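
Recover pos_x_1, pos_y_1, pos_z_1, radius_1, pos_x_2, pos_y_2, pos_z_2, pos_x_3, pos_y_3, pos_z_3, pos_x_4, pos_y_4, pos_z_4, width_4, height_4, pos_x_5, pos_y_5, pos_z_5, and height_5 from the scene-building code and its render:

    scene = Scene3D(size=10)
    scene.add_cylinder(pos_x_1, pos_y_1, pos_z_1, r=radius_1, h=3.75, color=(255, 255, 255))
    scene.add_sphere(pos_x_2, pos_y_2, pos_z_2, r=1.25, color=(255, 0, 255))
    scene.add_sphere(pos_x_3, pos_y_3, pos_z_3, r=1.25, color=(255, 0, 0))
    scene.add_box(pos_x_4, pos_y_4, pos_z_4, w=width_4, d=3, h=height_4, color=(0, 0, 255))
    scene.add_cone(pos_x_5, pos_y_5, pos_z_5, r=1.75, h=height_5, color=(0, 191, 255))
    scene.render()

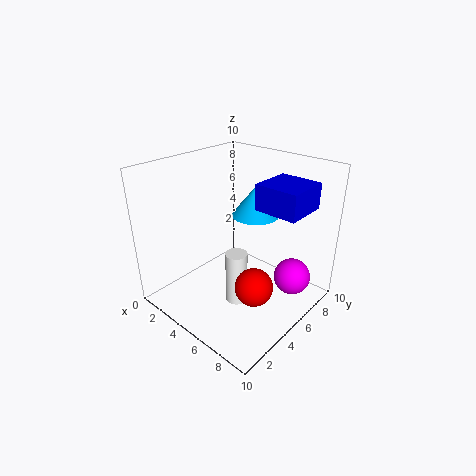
pos_x_1 = 5.75, pos_y_1 = 4, pos_z_1 = 0.75, radius_1 = 0.75, pos_x_2 = 8.5, pos_y_2 = 6.75, pos_z_2 = 2.5, pos_x_3 = 7.5, pos_y_3 = 3.75, pos_z_3 = 2.75, pos_x_4 = 6, pos_y_4 = 5.5, pos_z_4 = 7.25, width_4 = 3, height_4 = 1.75, pos_x_5 = 4.5, pos_y_5 = 7.5, pos_z_5 = 5.75, height_5 = 2.25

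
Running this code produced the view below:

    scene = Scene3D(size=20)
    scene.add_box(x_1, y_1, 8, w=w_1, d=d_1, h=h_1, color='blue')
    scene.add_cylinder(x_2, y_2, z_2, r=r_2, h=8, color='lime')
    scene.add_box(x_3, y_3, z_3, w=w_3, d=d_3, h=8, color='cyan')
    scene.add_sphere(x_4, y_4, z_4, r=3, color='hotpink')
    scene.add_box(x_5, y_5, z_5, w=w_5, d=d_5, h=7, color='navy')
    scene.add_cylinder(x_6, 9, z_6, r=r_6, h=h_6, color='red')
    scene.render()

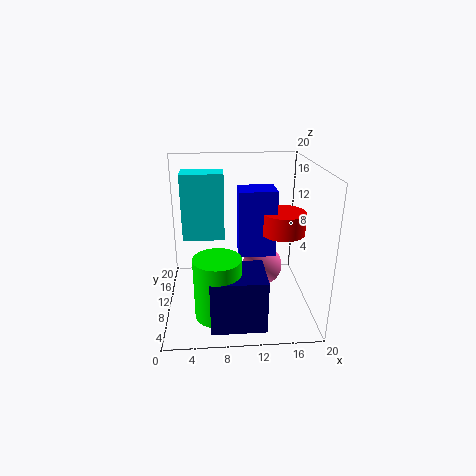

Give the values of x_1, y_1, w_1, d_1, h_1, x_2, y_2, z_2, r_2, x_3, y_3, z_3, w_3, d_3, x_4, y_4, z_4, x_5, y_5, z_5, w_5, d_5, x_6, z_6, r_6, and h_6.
x_1 = 10; y_1 = 8; w_1 = 5; d_1 = 4; h_1 = 9; x_2 = 7; y_2 = 4; z_2 = 2; r_2 = 3; x_3 = 3; y_3 = 5; z_3 = 12; w_3 = 5; d_3 = 3; x_4 = 14; y_4 = 13; z_4 = 4; x_5 = 6; y_5 = 1; z_5 = 1; w_5 = 7; d_5 = 6; x_6 = 16; z_6 = 11; r_6 = 3; h_6 = 3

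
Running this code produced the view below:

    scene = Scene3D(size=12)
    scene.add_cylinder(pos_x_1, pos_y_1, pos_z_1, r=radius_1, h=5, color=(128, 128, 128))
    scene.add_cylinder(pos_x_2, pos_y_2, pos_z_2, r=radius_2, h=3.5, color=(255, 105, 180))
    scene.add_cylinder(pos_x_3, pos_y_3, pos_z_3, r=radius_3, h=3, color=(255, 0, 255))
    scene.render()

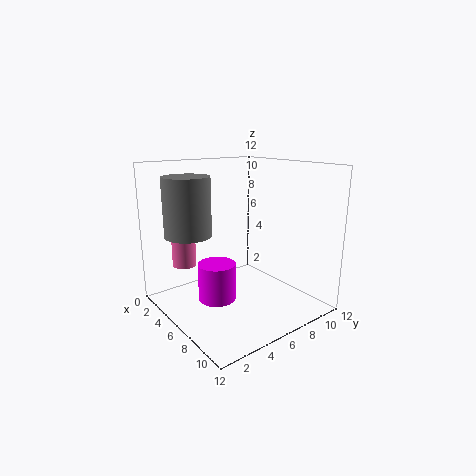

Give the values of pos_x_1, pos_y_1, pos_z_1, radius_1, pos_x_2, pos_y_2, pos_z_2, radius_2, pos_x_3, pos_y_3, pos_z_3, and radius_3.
pos_x_1 = 3; pos_y_1 = 3; pos_z_1 = 6; radius_1 = 2; pos_x_2 = 3; pos_y_2 = 2.5; pos_z_2 = 3.5; radius_2 = 1; pos_x_3 = 6.5; pos_y_3 = 3.5; pos_z_3 = 1.5; radius_3 = 1.5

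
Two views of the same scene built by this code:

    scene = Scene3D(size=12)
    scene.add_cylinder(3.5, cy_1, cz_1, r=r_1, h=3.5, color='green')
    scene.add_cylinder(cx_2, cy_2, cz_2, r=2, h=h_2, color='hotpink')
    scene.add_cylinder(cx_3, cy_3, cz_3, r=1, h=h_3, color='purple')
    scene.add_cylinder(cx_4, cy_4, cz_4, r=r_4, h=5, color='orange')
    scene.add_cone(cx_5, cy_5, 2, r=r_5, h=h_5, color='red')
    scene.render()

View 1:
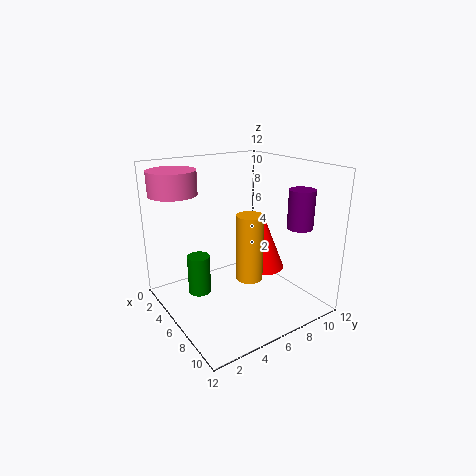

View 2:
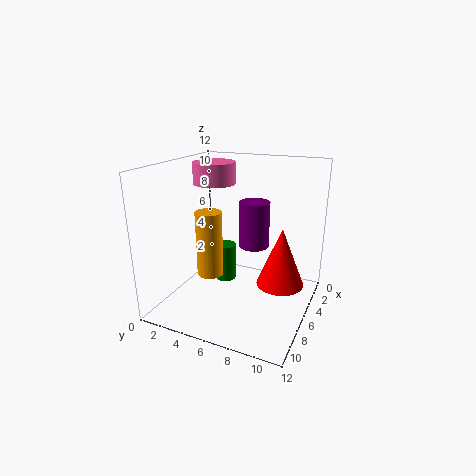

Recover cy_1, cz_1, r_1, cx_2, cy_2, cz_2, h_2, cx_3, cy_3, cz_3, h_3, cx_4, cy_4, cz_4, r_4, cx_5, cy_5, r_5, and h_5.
cy_1 = 3.5
cz_1 = 0.5
r_1 = 1
cx_2 = 2.5
cy_2 = 2
cz_2 = 9.5
h_2 = 2
cx_3 = 10
cy_3 = 9
cz_3 = 7.5
h_3 = 3
cx_4 = 9
cy_4 = 5
cz_4 = 4
r_4 = 1
cx_5 = 5
cy_5 = 9.5
r_5 = 2
h_5 = 5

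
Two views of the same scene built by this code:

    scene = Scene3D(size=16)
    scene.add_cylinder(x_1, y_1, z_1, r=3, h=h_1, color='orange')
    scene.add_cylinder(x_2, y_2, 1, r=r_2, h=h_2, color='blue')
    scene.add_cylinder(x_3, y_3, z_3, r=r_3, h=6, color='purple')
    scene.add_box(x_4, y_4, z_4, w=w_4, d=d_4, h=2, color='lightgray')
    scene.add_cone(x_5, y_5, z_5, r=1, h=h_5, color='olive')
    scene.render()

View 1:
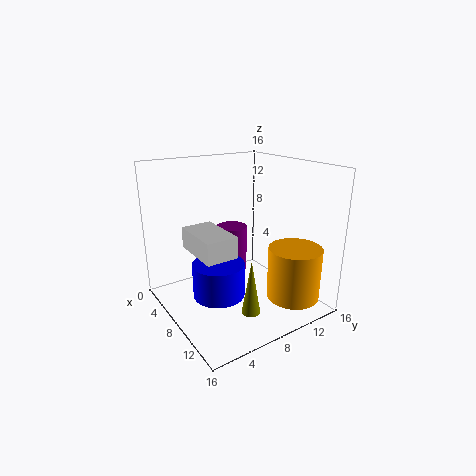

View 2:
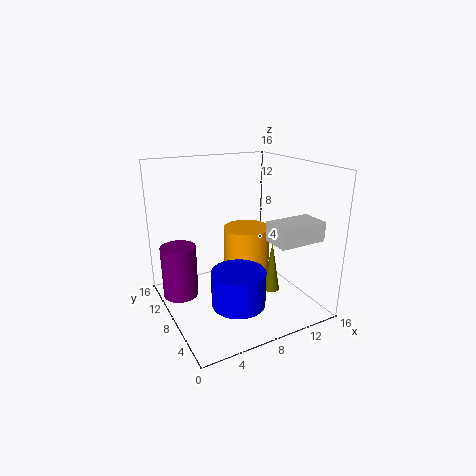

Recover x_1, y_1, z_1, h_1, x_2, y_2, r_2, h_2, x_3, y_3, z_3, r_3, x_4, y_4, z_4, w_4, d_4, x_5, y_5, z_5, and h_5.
x_1 = 12
y_1 = 13
z_1 = 1
h_1 = 6
x_2 = 7
y_2 = 6
r_2 = 3
h_2 = 4
x_3 = 2
y_3 = 11
z_3 = 1
r_3 = 2
x_4 = 9
y_4 = 1
z_4 = 9
w_4 = 5
d_4 = 3
x_5 = 12
y_5 = 7
z_5 = 1
h_5 = 6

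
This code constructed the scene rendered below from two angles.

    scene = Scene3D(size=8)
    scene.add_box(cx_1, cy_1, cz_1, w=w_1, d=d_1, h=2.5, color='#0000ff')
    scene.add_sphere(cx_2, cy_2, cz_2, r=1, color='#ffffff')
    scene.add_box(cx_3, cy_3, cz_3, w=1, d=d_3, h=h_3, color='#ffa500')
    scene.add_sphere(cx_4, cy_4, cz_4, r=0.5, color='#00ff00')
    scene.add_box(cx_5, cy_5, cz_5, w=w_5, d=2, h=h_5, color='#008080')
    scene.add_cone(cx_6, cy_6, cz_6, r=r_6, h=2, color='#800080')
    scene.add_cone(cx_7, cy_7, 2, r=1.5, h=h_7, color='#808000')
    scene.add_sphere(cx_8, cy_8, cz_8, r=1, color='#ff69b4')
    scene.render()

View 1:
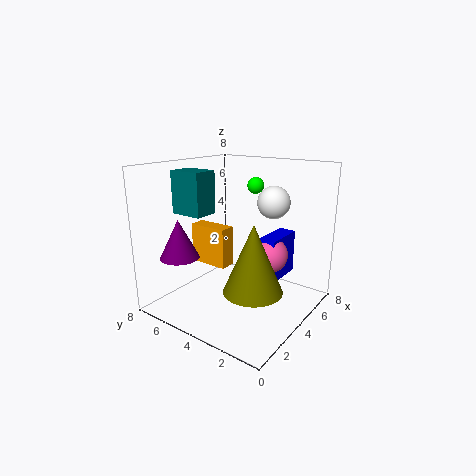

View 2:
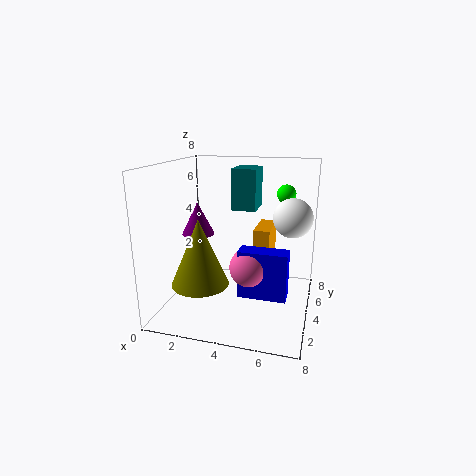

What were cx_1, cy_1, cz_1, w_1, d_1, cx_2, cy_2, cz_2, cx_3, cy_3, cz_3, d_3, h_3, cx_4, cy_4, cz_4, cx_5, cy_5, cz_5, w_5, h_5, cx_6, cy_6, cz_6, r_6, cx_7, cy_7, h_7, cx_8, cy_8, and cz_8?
cx_1 = 4.5
cy_1 = 2
cz_1 = 1.5
w_1 = 2.5
d_1 = 1
cx_2 = 7
cy_2 = 3.5
cz_2 = 5.5
cx_3 = 4.5
cy_3 = 5.5
cz_3 = 1.5
d_3 = 2.5
h_3 = 2.5
cx_4 = 6.5
cy_4 = 4.5
cz_4 = 6.5
cx_5 = 3
cy_5 = 6
cz_5 = 5
w_5 = 1.5
h_5 = 2.5
cx_6 = 1
cy_6 = 5.5
cz_6 = 3.5
r_6 = 1
cx_7 = 2.5
cy_7 = 2
h_7 = 3.5
cx_8 = 5
cy_8 = 2.5
cz_8 = 3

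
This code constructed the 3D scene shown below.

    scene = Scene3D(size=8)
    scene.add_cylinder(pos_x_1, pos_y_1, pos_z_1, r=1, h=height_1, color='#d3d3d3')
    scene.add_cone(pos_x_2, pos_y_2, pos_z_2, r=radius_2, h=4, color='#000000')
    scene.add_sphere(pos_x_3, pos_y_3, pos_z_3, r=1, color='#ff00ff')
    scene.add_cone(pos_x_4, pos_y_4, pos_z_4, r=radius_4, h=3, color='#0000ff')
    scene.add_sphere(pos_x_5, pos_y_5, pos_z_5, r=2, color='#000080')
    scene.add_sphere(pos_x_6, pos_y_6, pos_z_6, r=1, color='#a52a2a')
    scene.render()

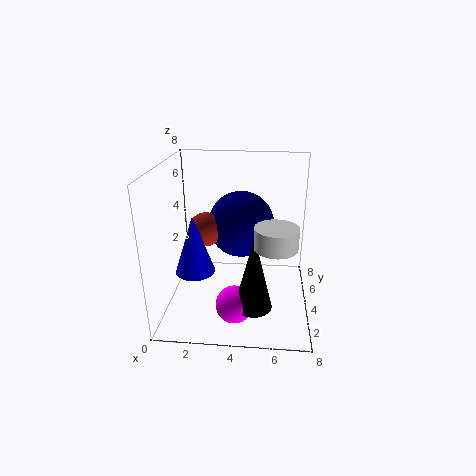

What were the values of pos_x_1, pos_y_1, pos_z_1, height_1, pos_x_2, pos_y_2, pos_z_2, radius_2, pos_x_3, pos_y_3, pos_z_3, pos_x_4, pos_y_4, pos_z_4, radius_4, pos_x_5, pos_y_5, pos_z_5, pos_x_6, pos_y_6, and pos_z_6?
pos_x_1 = 6; pos_y_1 = 1; pos_z_1 = 5; height_1 = 1; pos_x_2 = 5; pos_y_2 = 2; pos_z_2 = 1; radius_2 = 1; pos_x_3 = 4; pos_y_3 = 2; pos_z_3 = 1; pos_x_4 = 2; pos_y_4 = 2; pos_z_4 = 3; radius_4 = 1; pos_x_5 = 4; pos_y_5 = 6; pos_z_5 = 4; pos_x_6 = 2; pos_y_6 = 5; pos_z_6 = 4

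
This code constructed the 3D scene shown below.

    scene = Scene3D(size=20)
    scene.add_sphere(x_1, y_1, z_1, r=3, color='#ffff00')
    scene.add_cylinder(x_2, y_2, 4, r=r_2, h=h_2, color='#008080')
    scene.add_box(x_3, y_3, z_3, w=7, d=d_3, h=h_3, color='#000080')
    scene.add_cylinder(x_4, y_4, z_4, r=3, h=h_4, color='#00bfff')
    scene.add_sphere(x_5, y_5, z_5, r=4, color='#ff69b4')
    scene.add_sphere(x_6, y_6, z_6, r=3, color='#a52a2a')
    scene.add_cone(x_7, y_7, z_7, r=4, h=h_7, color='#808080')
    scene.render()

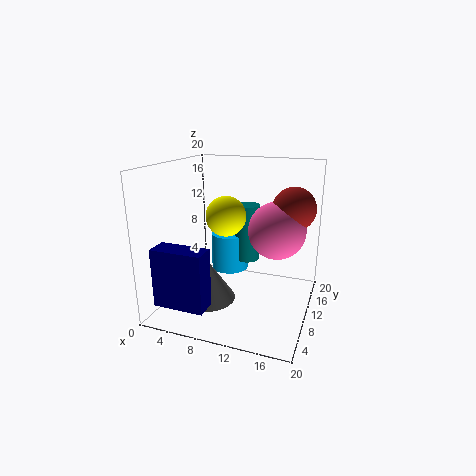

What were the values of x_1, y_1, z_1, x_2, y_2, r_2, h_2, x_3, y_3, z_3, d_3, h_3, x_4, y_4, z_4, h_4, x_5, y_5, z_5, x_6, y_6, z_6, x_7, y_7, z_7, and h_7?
x_1 = 7
y_1 = 13
z_1 = 12
x_2 = 9
y_2 = 17
r_2 = 2
h_2 = 9
x_3 = 1
y_3 = 2
z_3 = 2
d_3 = 3
h_3 = 8
x_4 = 6
y_4 = 17
z_4 = 2
h_4 = 6
x_5 = 15
y_5 = 12
z_5 = 11
x_6 = 17
y_6 = 13
z_6 = 14
x_7 = 6
y_7 = 8
z_7 = 1
h_7 = 6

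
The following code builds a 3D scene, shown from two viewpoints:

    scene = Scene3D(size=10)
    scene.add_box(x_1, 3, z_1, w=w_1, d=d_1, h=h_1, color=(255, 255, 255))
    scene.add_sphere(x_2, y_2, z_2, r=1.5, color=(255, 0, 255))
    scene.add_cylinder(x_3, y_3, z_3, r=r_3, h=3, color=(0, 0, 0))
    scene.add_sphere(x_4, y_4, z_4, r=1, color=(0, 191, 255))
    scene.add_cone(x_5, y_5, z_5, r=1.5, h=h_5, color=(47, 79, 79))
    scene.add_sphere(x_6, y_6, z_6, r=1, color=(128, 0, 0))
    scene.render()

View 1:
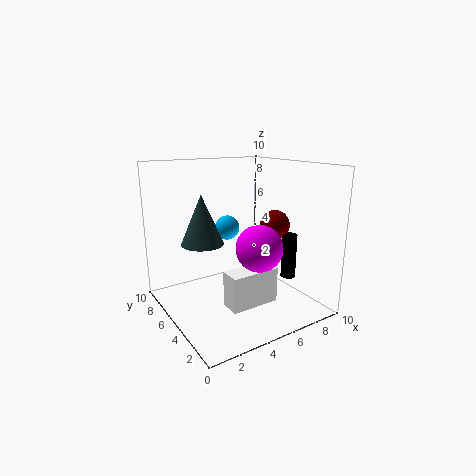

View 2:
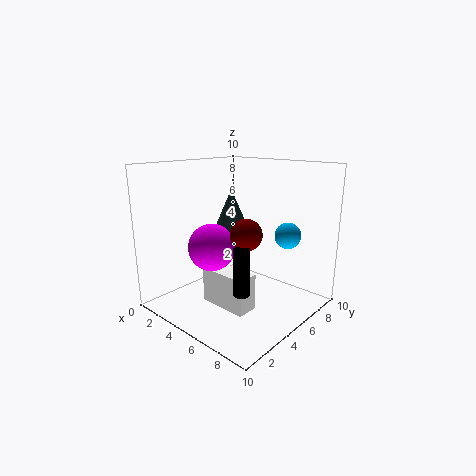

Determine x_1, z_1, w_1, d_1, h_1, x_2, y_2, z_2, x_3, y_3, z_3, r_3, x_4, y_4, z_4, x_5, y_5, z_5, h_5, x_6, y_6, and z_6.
x_1 = 3.5
z_1 = 0.5
w_1 = 3.5
d_1 = 1.5
h_1 = 2.5
x_2 = 5
y_2 = 2.5
z_2 = 5
x_3 = 7.5
y_3 = 2.5
z_3 = 2.5
r_3 = 0.5
x_4 = 6.5
y_4 = 9
z_4 = 4.5
x_5 = 3
y_5 = 6.5
z_5 = 4.5
h_5 = 3.5
x_6 = 7
y_6 = 3.5
z_6 = 6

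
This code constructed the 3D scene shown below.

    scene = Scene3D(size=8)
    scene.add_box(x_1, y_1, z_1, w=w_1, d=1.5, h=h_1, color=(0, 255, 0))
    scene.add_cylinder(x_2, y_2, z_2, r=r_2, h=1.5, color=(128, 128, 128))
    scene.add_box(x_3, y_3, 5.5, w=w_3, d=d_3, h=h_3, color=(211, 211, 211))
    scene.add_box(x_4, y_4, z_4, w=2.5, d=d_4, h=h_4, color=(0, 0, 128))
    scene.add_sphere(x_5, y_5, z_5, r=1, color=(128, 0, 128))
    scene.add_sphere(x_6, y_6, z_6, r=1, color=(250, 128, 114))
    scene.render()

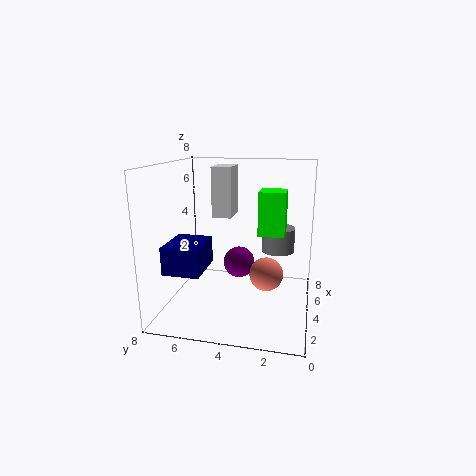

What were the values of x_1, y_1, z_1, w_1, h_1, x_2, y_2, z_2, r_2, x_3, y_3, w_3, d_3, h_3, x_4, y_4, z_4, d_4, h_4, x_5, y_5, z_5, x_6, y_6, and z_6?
x_1 = 4.5; y_1 = 1.5; z_1 = 4; w_1 = 1.5; h_1 = 2.5; x_2 = 6.5; y_2 = 2; z_2 = 2.5; r_2 = 1; x_3 = 2.5; y_3 = 4; w_3 = 1.5; d_3 = 1; h_3 = 2.5; x_4 = 1.5; y_4 = 5.5; z_4 = 2.5; d_4 = 2; h_4 = 1.5; x_5 = 6.5; y_5 = 4.5; z_5 = 1.5; x_6 = 5; y_6 = 2.5; z_6 = 1.5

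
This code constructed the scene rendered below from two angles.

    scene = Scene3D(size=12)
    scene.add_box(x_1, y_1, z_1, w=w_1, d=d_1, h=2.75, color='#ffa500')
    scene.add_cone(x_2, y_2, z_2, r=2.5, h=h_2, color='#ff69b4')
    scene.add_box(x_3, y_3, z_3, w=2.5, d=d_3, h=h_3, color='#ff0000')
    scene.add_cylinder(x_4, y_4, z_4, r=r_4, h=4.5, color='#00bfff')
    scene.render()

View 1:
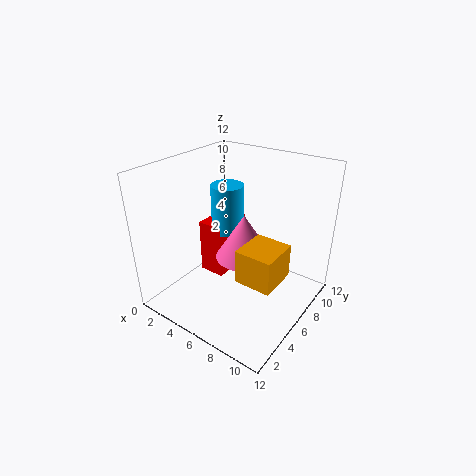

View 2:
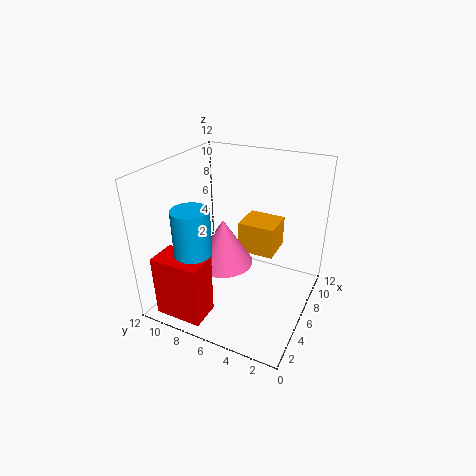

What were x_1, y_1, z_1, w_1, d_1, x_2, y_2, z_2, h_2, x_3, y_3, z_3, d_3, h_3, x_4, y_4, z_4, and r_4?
x_1 = 7.5
y_1 = 3.5
z_1 = 3.75
w_1 = 3
d_1 = 3.25
x_2 = 5.75
y_2 = 7.25
z_2 = 3.5
h_2 = 4
x_3 = 0.75
y_3 = 7
z_3 = 0.25
d_3 = 4
h_3 = 5.25
x_4 = 3
y_4 = 8.5
z_4 = 4.75
r_4 = 1.5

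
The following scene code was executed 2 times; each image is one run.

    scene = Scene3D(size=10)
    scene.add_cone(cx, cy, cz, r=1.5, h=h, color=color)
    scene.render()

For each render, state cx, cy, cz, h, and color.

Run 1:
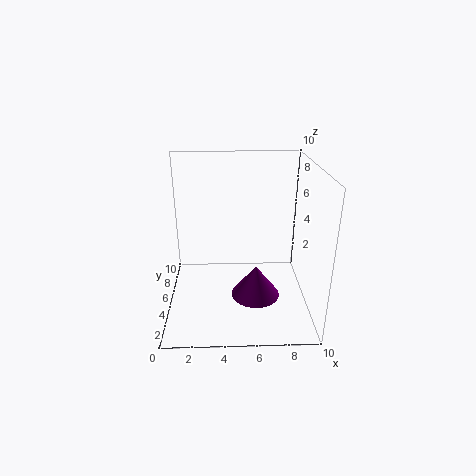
cx = 6; cy = 2; cz = 2.5; h = 2; color = 'purple'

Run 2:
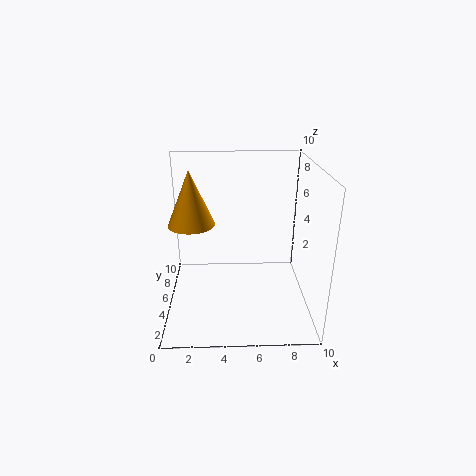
cx = 2; cy = 4; cz = 6.5; h = 3.5; color = 'orange'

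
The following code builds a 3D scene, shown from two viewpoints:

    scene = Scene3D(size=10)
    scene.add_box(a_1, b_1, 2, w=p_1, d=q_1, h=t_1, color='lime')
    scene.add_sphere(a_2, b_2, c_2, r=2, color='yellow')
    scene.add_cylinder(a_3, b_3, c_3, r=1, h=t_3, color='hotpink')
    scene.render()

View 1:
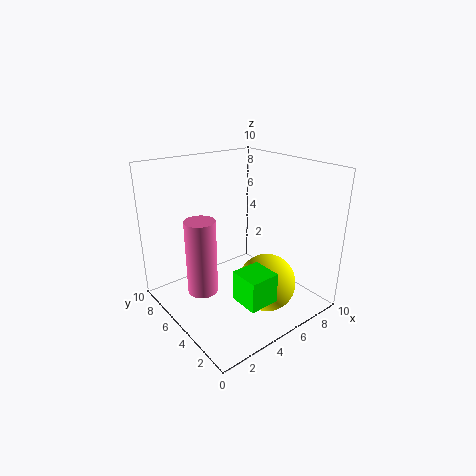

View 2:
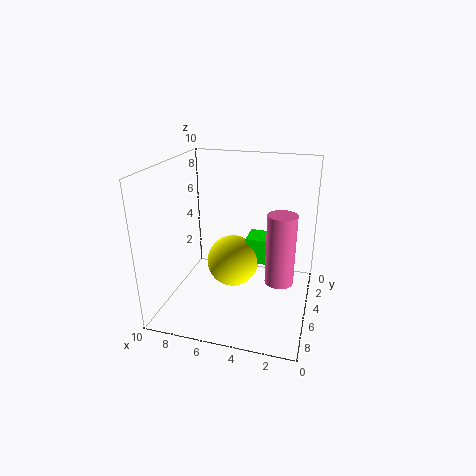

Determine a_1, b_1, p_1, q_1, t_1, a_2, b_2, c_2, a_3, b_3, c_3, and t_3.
a_1 = 3, b_1 = 1, p_1 = 2, q_1 = 2, t_1 = 2, a_2 = 6, b_2 = 3, c_2 = 2, a_3 = 2, b_3 = 5, c_3 = 2, t_3 = 5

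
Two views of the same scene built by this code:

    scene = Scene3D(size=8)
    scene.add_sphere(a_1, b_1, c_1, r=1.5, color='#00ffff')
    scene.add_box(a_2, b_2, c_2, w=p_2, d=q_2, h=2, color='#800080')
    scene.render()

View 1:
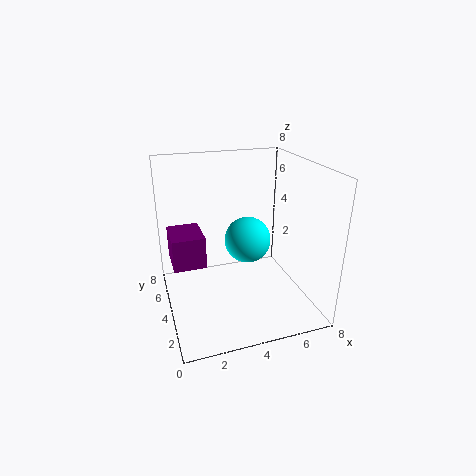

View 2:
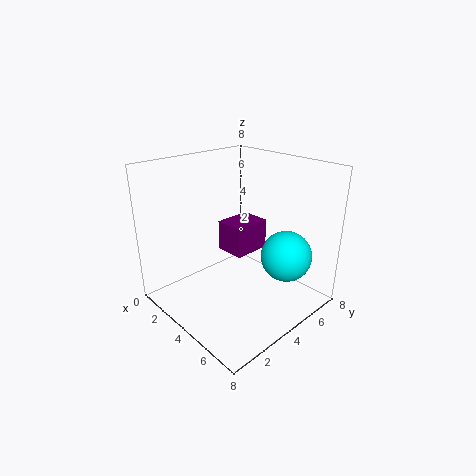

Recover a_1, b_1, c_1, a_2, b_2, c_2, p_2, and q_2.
a_1 = 5.5; b_1 = 6.5; c_1 = 2.5; a_2 = 0.5; b_2 = 5.5; c_2 = 1.5; p_2 = 2; q_2 = 2.5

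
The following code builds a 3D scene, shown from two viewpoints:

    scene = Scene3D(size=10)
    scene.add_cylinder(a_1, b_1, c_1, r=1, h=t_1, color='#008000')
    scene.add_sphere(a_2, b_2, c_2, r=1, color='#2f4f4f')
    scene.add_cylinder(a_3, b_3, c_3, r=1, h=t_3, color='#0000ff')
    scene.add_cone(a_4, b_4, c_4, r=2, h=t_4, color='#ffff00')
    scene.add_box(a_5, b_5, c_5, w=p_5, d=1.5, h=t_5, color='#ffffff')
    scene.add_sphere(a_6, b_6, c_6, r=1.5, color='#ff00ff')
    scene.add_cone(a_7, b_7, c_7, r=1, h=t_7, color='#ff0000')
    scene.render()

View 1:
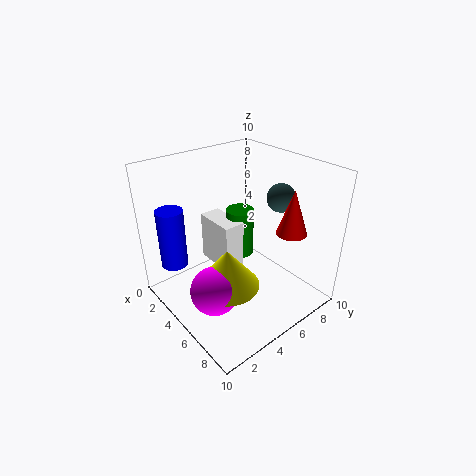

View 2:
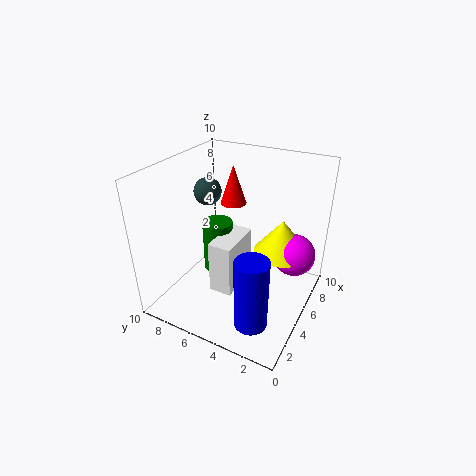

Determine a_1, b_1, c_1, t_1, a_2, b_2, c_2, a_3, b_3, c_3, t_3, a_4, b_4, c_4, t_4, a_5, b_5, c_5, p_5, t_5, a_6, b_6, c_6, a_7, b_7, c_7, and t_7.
a_1 = 4; b_1 = 6; c_1 = 3; t_1 = 3.5; a_2 = 6; b_2 = 8; c_2 = 7.5; a_3 = 1; b_3 = 2; c_3 = 2; t_3 = 4.5; a_4 = 7; b_4 = 2.5; c_4 = 3.5; t_4 = 2.5; a_5 = 2; b_5 = 4; c_5 = 2.5; p_5 = 3; t_5 = 3.5; a_6 = 7; b_6 = 1.5; c_6 = 3.5; a_7 = 8; b_7 = 7; c_7 = 6; t_7 = 3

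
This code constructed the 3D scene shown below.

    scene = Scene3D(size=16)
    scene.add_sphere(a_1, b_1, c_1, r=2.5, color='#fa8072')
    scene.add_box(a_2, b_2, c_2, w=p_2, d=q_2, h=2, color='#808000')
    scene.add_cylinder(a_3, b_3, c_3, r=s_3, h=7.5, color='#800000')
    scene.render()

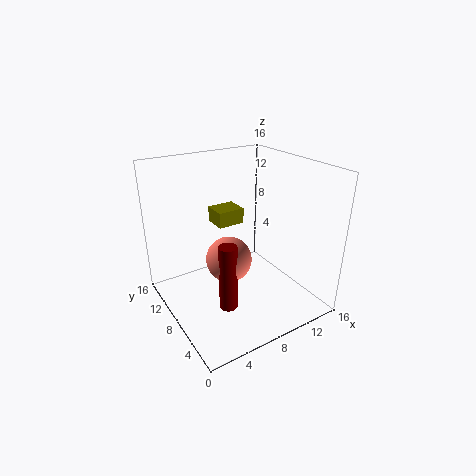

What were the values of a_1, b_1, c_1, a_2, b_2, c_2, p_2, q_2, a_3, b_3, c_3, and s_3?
a_1 = 6.5, b_1 = 7.5, c_1 = 6, a_2 = 8.5, b_2 = 13, c_2 = 7, p_2 = 3.5, q_2 = 3, a_3 = 5.5, b_3 = 6, c_3 = 1, s_3 = 1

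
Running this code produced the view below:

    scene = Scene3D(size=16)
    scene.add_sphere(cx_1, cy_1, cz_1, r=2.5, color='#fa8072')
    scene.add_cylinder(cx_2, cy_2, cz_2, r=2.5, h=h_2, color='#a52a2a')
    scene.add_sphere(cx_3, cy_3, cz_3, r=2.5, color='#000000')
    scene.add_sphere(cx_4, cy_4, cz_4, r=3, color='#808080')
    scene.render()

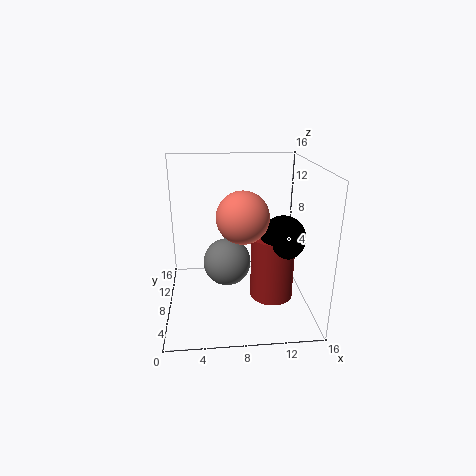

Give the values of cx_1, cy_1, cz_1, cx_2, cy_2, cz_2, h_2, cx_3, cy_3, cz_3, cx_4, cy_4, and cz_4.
cx_1 = 8; cy_1 = 3.5; cz_1 = 12; cx_2 = 12; cy_2 = 8; cz_2 = 0.5; h_2 = 7.5; cx_3 = 13; cy_3 = 7.5; cz_3 = 8; cx_4 = 7; cy_4 = 12; cz_4 = 3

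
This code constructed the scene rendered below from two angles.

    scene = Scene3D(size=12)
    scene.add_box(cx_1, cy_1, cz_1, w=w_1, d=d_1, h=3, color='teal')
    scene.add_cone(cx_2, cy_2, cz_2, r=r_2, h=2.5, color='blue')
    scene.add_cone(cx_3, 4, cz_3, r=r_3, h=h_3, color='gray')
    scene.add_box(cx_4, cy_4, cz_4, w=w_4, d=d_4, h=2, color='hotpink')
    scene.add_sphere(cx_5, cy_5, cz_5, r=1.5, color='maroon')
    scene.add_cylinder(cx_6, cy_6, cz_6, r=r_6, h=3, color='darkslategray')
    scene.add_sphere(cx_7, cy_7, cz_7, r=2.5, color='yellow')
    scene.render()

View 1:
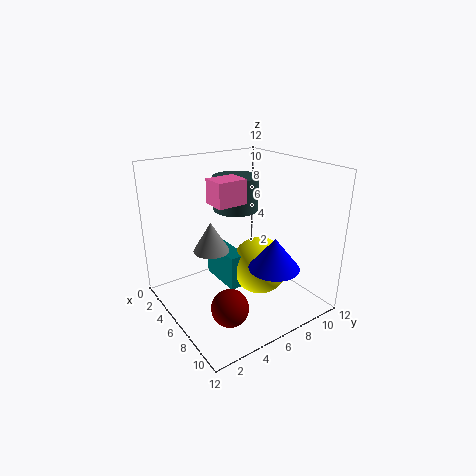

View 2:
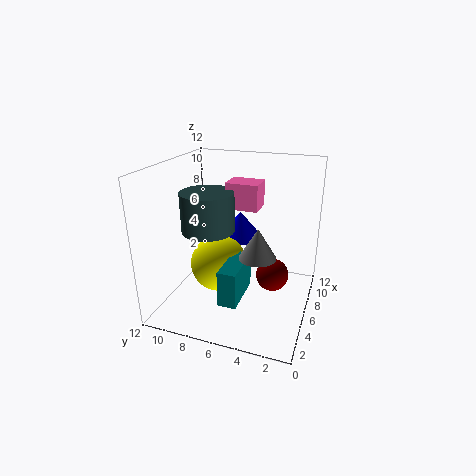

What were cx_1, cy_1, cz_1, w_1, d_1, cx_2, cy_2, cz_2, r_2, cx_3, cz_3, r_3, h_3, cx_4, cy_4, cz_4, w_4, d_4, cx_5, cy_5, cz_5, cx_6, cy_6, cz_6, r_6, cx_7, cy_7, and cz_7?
cx_1 = 2.5, cy_1 = 5, cz_1 = 1.5, w_1 = 4, d_1 = 1.5, cx_2 = 9.5, cy_2 = 7, cz_2 = 4.5, r_2 = 2, cx_3 = 5, cz_3 = 5, r_3 = 1.5, h_3 = 2.5, cx_4 = 4.5, cy_4 = 4, cz_4 = 9, w_4 = 2, d_4 = 2.5, cx_5 = 8.5, cy_5 = 3.5, cz_5 = 1.5, cx_6 = 3.5, cy_6 = 7.5, cz_6 = 7.5, r_6 = 2, cx_7 = 6.5, cy_7 = 8, cz_7 = 3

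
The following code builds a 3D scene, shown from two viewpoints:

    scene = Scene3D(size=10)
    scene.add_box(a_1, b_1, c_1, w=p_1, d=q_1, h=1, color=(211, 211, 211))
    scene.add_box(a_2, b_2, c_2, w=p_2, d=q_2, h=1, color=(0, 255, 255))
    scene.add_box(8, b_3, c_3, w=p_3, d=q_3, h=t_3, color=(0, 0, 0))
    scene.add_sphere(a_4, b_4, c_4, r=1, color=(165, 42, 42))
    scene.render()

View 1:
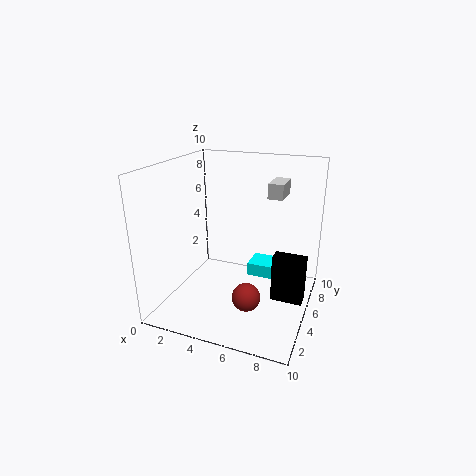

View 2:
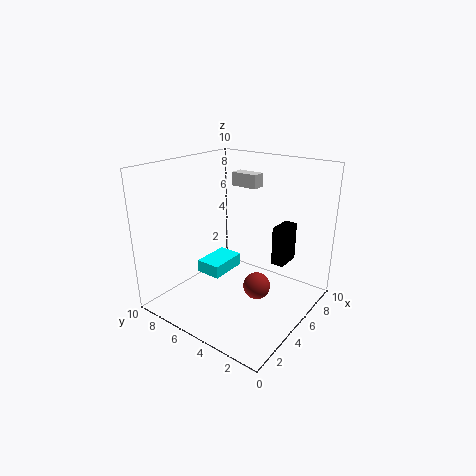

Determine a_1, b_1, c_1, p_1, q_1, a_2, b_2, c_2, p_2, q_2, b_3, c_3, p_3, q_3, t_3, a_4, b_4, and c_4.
a_1 = 7, b_1 = 5, c_1 = 8, p_1 = 1, q_1 = 2, a_2 = 5, b_2 = 7, c_2 = 1, p_2 = 3, q_2 = 2, b_3 = 3, c_3 = 2, p_3 = 2, q_3 = 1, t_3 = 3, a_4 = 6, b_4 = 4, c_4 = 1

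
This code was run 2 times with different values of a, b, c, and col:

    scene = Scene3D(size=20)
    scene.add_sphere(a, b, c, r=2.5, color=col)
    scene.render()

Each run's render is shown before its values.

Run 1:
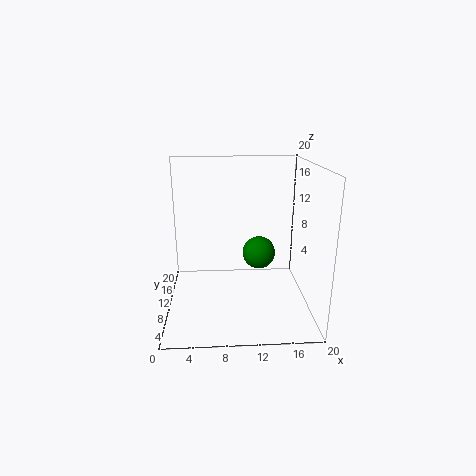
a = 13.5; b = 14; c = 6; col = 'green'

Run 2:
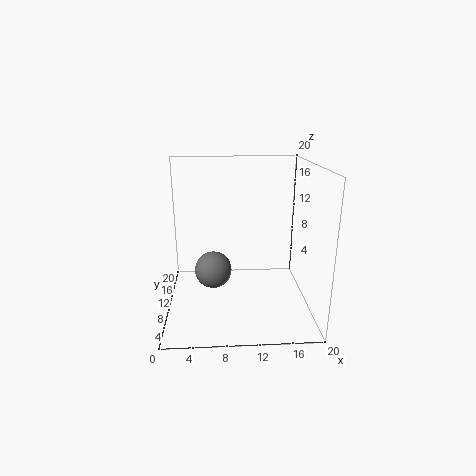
a = 6.5; b = 8.5; c = 6; col = 'gray'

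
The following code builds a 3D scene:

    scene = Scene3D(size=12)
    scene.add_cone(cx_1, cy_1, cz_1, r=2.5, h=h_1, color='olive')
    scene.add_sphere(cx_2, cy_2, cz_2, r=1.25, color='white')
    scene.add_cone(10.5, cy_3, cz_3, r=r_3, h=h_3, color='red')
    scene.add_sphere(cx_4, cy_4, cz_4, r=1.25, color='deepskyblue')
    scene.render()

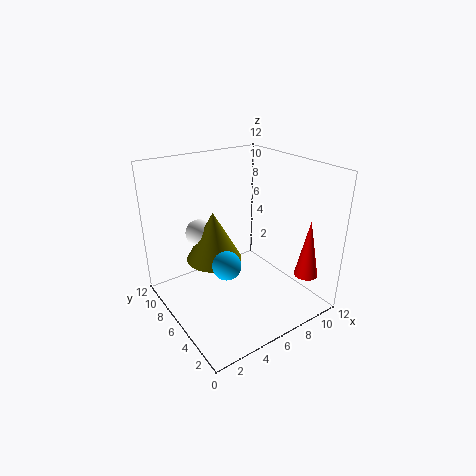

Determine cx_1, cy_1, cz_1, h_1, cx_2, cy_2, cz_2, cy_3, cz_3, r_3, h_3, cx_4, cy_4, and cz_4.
cx_1 = 5.25; cy_1 = 8.75; cz_1 = 3; h_1 = 4.5; cx_2 = 4.5; cy_2 = 10; cz_2 = 5.25; cy_3 = 2.25; cz_3 = 2.75; r_3 = 1; h_3 = 5; cx_4 = 5; cy_4 = 6.25; cz_4 = 3.5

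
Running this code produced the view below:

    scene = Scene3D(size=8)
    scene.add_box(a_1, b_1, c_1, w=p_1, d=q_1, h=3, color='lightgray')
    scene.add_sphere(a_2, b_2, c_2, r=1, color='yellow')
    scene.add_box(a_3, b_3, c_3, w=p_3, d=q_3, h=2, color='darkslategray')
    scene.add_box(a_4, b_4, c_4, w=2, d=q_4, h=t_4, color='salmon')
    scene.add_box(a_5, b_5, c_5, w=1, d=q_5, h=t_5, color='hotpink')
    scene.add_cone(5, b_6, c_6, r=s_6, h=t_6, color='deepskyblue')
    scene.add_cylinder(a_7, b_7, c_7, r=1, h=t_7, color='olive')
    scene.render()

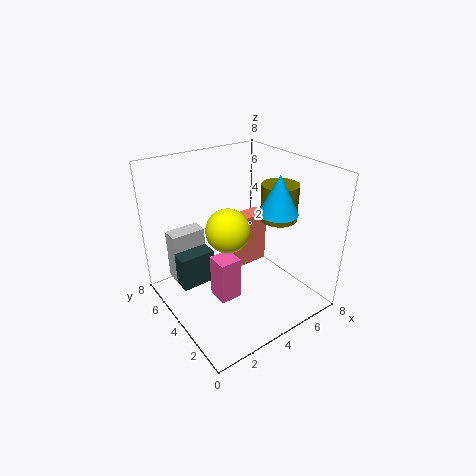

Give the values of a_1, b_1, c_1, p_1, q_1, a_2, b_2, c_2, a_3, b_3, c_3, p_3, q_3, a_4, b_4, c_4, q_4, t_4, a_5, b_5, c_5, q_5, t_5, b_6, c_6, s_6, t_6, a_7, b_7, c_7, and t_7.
a_1 = 1; b_1 = 6; c_1 = 1; p_1 = 2; q_1 = 1; a_2 = 2; b_2 = 2; c_2 = 6; a_3 = 1; b_3 = 5; c_3 = 1; p_3 = 2; q_3 = 1; a_4 = 4; b_4 = 4; c_4 = 2; q_4 = 1; t_4 = 3; a_5 = 1; b_5 = 1; c_5 = 3; q_5 = 1; t_5 = 2; b_6 = 2; c_6 = 6; s_6 = 1; t_6 = 2; a_7 = 6; b_7 = 3; c_7 = 5; t_7 = 2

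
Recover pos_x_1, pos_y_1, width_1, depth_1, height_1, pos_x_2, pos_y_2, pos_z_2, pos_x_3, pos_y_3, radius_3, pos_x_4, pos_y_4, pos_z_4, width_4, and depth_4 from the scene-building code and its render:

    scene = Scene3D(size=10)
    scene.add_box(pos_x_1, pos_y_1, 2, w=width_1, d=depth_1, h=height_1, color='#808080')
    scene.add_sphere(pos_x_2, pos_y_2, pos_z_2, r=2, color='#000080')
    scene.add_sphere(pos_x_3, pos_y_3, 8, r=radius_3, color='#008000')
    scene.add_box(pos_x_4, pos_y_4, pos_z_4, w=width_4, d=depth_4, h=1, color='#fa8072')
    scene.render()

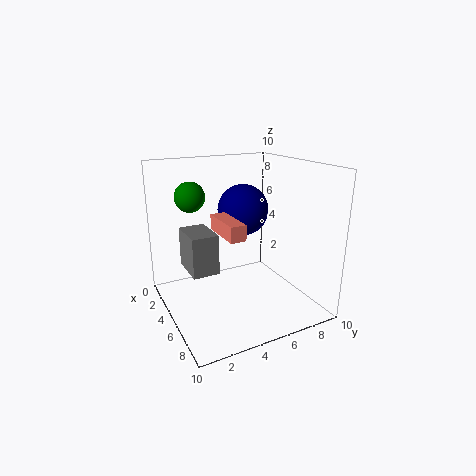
pos_x_1 = 1, pos_y_1 = 2, width_1 = 3, depth_1 = 2, height_1 = 3, pos_x_2 = 2, pos_y_2 = 7, pos_z_2 = 6, pos_x_3 = 4, pos_y_3 = 2, radius_3 = 1, pos_x_4 = 5, pos_y_4 = 3, pos_z_4 = 6, width_4 = 3, depth_4 = 1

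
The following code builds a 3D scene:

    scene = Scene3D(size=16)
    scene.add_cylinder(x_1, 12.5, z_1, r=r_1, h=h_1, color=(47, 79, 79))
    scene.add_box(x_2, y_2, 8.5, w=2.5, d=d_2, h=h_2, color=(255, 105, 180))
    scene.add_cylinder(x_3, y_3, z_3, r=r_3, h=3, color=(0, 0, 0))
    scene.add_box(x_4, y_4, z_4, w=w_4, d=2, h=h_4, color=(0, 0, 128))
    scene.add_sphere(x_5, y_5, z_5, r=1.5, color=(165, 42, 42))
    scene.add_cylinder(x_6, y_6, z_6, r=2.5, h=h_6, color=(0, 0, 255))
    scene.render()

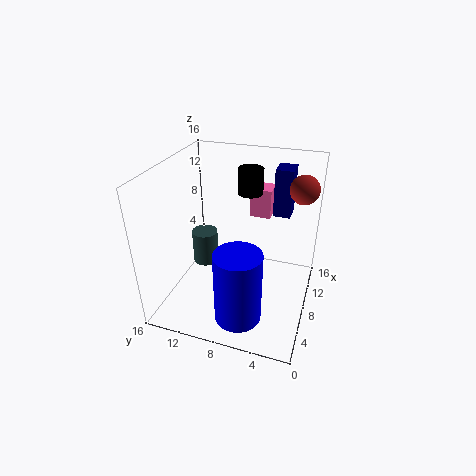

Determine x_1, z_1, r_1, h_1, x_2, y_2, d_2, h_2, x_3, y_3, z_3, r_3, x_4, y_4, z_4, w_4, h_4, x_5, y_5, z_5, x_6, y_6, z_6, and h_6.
x_1 = 9; z_1 = 3.5; r_1 = 1.5; h_1 = 4; x_2 = 12.5; y_2 = 5.5; d_2 = 2.5; h_2 = 3.5; x_3 = 12.5; y_3 = 8; z_3 = 11.5; r_3 = 1.5; x_4 = 11.5; y_4 = 3; z_4 = 9.5; w_4 = 2.5; h_4 = 5.5; x_5 = 9.5; y_5 = 1.5; z_5 = 14; x_6 = 3.5; y_6 = 6.5; z_6 = 1; h_6 = 8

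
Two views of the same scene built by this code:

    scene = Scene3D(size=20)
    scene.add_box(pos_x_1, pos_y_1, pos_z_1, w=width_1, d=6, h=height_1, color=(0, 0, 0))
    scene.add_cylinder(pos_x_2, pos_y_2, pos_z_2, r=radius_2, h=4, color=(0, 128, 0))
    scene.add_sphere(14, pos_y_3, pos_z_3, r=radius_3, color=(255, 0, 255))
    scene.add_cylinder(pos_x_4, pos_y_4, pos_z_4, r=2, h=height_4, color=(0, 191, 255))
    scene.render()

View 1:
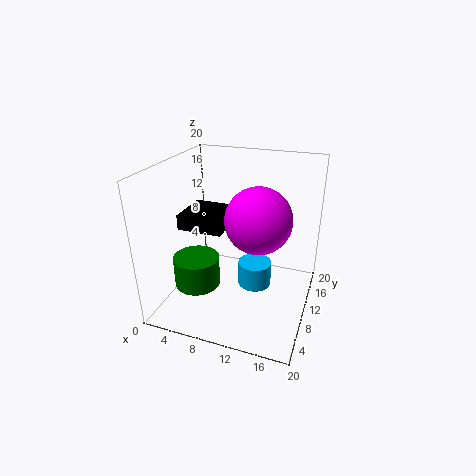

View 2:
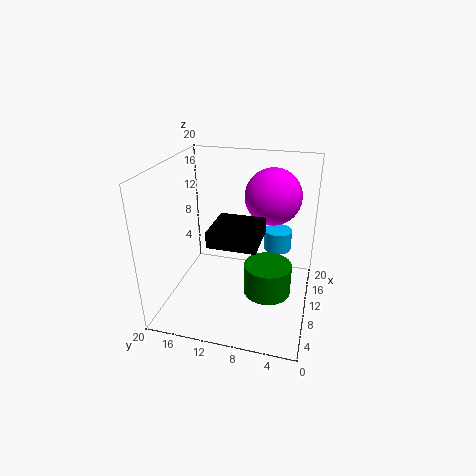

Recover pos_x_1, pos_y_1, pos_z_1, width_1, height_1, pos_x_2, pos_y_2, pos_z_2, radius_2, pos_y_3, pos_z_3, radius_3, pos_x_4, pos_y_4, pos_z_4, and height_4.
pos_x_1 = 3
pos_y_1 = 6
pos_z_1 = 12
width_1 = 6
height_1 = 2
pos_x_2 = 6
pos_y_2 = 5
pos_z_2 = 5
radius_2 = 3
pos_y_3 = 6
pos_z_3 = 15
radius_3 = 4
pos_x_4 = 14
pos_y_4 = 5
pos_z_4 = 7
height_4 = 3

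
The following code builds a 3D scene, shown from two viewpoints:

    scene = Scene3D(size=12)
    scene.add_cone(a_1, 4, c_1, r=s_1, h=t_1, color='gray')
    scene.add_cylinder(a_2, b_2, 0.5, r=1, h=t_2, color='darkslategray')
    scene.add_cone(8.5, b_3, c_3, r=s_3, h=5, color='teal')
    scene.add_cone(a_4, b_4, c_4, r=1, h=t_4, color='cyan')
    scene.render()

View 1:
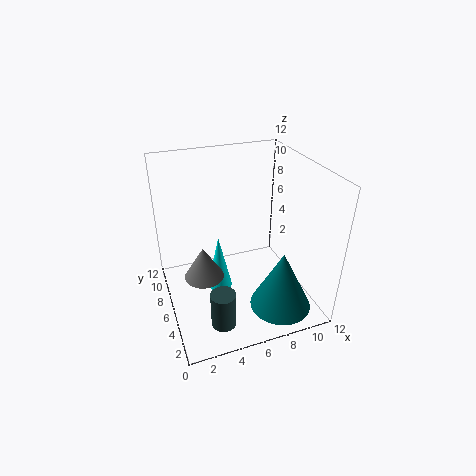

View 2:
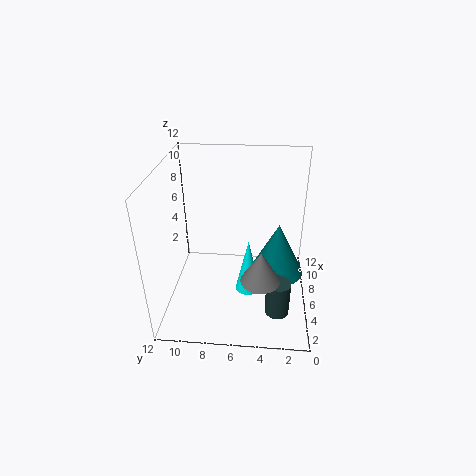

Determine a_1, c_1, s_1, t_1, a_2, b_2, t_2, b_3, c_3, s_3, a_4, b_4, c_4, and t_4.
a_1 = 2.5; c_1 = 4.5; s_1 = 1.5; t_1 = 2.5; a_2 = 3.5; b_2 = 2.5; t_2 = 3; b_3 = 2.5; c_3 = 1; s_3 = 2.5; a_4 = 4; b_4 = 5; c_4 = 2.5; t_4 = 4.5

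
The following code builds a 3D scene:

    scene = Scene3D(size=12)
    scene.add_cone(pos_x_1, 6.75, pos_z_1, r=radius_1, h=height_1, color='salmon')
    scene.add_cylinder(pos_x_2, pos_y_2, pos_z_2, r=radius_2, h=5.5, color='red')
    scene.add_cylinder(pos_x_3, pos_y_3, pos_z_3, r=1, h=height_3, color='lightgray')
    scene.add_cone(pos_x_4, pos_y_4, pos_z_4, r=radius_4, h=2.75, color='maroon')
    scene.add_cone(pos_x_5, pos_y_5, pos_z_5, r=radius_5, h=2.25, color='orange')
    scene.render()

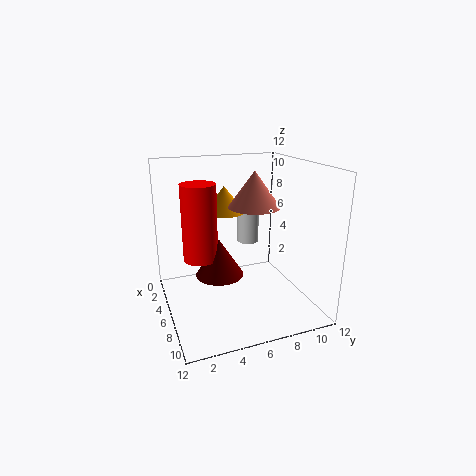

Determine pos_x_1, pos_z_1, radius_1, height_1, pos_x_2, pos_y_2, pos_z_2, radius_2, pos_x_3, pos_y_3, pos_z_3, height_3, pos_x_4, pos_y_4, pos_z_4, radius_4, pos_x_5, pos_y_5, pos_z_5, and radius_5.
pos_x_1 = 7.5, pos_z_1 = 9, radius_1 = 2, height_1 = 2.75, pos_x_2 = 8.25, pos_y_2 = 2.25, pos_z_2 = 5.75, radius_2 = 1.25, pos_x_3 = 2.75, pos_y_3 = 8.25, pos_z_3 = 4.25, height_3 = 4.5, pos_x_4 = 8.75, pos_y_4 = 3.5, pos_z_4 = 4.5, radius_4 = 1.75, pos_x_5 = 4, pos_y_5 = 5.5, pos_z_5 = 7.75, radius_5 = 1.75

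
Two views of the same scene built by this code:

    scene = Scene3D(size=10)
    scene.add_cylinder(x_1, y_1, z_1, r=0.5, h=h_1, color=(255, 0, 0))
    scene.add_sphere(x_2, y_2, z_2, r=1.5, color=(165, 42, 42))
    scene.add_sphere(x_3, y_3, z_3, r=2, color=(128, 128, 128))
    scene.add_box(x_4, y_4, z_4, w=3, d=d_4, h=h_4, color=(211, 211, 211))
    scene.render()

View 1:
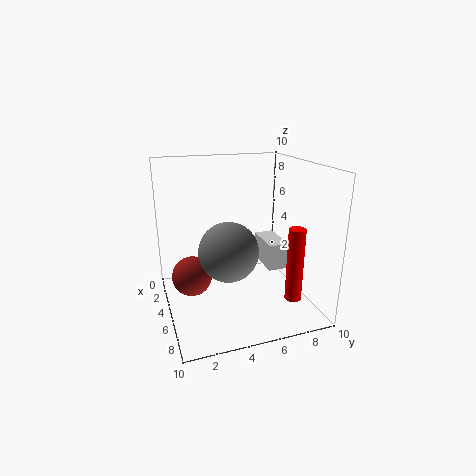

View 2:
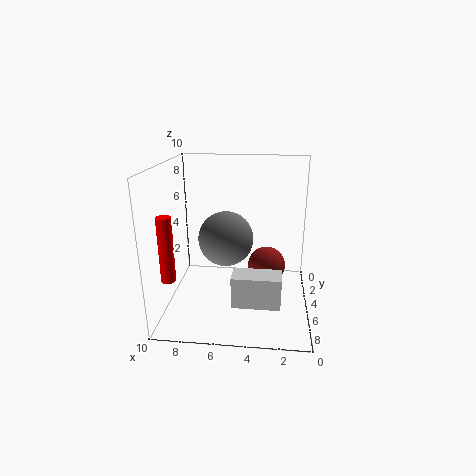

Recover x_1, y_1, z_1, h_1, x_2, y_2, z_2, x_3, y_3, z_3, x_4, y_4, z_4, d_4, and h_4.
x_1 = 9.5, y_1 = 7, z_1 = 2.5, h_1 = 4.5, x_2 = 3, y_2 = 2, z_2 = 1.5, x_3 = 6, y_3 = 4, z_3 = 4.5, x_4 = 2, y_4 = 7.5, z_4 = 2, d_4 = 1.5, h_4 = 2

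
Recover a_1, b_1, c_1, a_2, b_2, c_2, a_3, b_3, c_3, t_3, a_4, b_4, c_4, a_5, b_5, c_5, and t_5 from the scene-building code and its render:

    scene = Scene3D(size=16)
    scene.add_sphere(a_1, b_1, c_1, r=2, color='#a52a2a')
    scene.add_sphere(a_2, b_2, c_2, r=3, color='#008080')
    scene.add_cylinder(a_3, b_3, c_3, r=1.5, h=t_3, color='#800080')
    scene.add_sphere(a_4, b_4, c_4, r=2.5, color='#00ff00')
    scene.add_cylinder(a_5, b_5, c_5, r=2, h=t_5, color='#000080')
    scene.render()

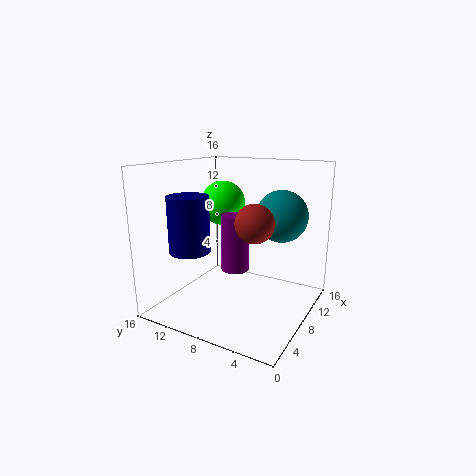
a_1 = 6; b_1 = 5; c_1 = 10.5; a_2 = 12; b_2 = 4.5; c_2 = 10; a_3 = 6.5; b_3 = 7.5; c_3 = 5; t_3 = 6; a_4 = 9; b_4 = 10.5; c_4 = 11.5; a_5 = 2; b_5 = 10; c_5 = 8; t_5 = 5.5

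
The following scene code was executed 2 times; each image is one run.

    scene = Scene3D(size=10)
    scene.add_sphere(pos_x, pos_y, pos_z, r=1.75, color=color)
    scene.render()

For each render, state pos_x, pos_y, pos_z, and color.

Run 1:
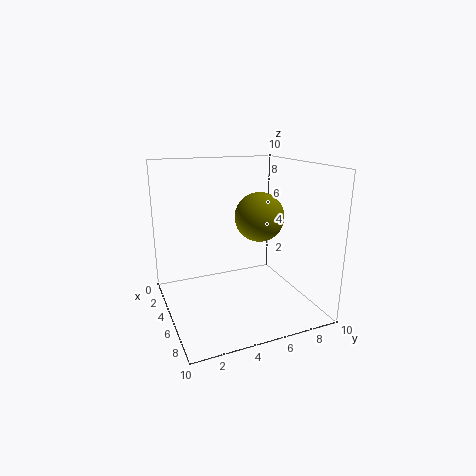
pos_x = 4.75
pos_y = 6.75
pos_z = 6.25
color = 'olive'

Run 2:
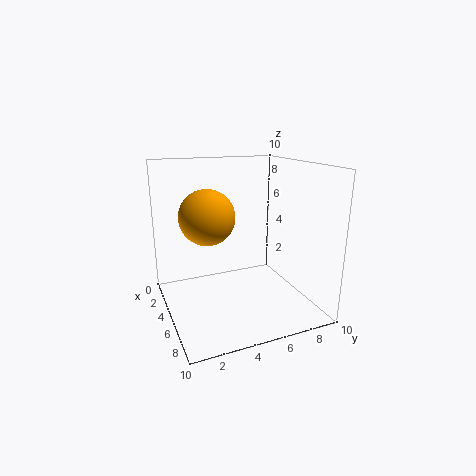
pos_x = 6
pos_y = 2.5
pos_z = 7
color = 'orange'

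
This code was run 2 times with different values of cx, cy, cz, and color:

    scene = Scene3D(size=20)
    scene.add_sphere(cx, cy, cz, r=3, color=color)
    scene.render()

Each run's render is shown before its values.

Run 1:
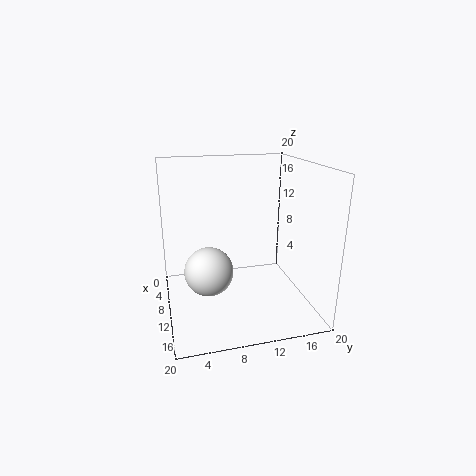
cx = 15
cy = 5
cz = 8
color = 'white'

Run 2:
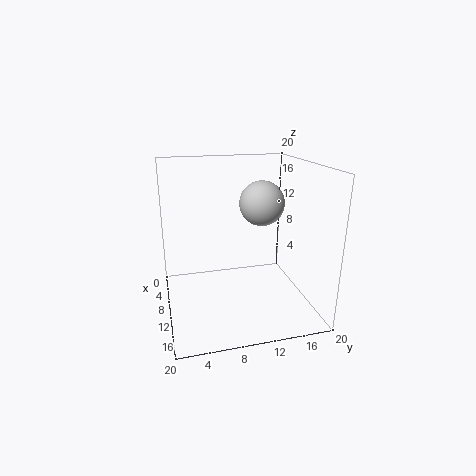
cx = 11
cy = 13
cz = 15
color = 'lightgray'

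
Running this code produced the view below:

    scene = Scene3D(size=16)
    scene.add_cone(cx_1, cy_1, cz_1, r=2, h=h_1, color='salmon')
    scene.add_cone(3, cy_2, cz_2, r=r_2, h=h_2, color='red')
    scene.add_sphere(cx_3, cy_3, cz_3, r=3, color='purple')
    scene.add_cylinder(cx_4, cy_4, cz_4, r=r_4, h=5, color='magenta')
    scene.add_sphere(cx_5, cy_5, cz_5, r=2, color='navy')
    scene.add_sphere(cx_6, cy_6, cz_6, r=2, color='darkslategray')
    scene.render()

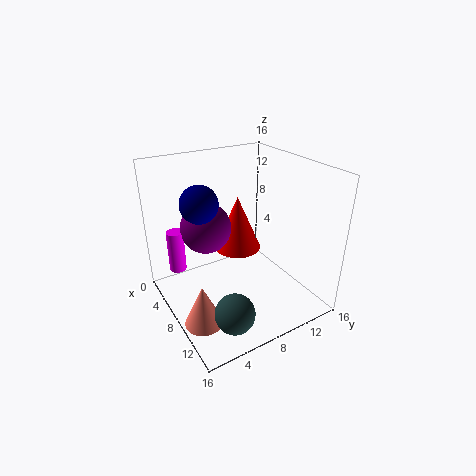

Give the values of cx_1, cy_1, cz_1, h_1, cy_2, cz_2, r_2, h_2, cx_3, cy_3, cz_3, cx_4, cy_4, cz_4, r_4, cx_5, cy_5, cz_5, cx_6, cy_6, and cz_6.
cx_1 = 11
cy_1 = 2
cz_1 = 1
h_1 = 4.5
cy_2 = 11
cz_2 = 3.5
r_2 = 3
h_2 = 7
cx_3 = 4
cy_3 = 6
cz_3 = 8
cx_4 = 3
cy_4 = 2.5
cz_4 = 3
r_4 = 1
cx_5 = 7
cy_5 = 4
cz_5 = 12.5
cx_6 = 14
cy_6 = 4
cz_6 = 3.5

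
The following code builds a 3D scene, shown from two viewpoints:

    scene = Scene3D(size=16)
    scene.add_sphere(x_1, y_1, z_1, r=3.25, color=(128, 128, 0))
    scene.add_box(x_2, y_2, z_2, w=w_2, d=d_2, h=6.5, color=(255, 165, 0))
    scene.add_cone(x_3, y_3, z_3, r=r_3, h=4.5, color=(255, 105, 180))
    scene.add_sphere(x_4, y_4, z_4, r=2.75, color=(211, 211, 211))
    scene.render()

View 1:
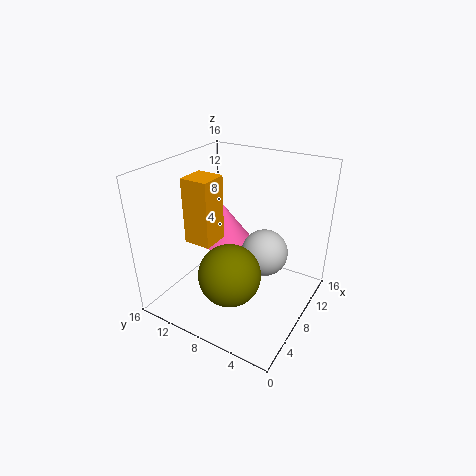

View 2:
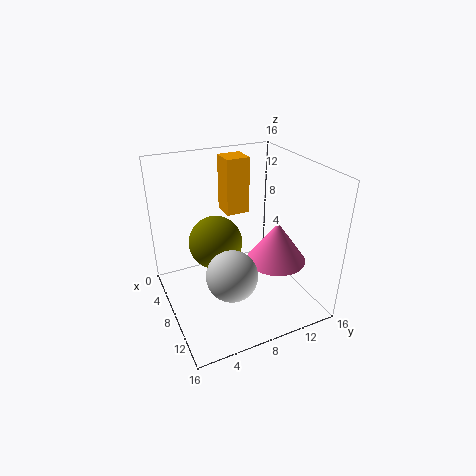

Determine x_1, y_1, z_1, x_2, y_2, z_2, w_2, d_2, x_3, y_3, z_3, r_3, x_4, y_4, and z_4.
x_1 = 4.25
y_1 = 6.75
z_1 = 5.75
x_2 = 2.5
y_2 = 8
z_2 = 9.5
w_2 = 2.75
d_2 = 2.75
x_3 = 10.5
y_3 = 11.5
z_3 = 5.75
r_3 = 3.25
x_4 = 10.75
y_4 = 6
z_4 = 5.25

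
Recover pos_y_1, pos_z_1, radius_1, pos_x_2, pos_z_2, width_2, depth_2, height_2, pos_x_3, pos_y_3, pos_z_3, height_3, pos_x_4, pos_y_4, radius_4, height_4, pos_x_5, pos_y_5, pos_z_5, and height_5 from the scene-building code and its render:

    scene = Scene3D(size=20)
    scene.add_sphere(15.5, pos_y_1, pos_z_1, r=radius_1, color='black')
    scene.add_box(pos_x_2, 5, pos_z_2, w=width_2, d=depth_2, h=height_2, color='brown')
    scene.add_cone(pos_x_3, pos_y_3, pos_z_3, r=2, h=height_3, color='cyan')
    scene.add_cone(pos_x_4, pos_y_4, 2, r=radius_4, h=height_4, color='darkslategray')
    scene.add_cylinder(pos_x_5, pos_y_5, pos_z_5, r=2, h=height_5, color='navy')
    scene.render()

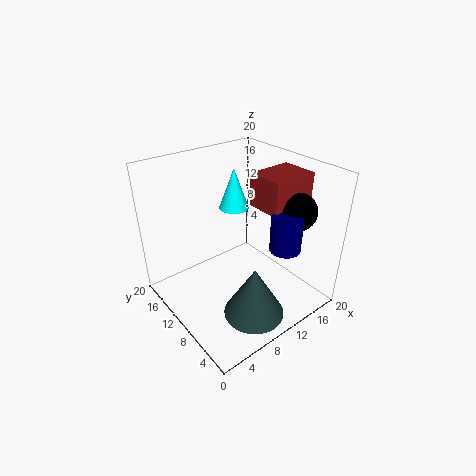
pos_y_1 = 4.5
pos_z_1 = 14.5
radius_1 = 2.5
pos_x_2 = 12
pos_z_2 = 14.5
width_2 = 6.5
depth_2 = 5
height_2 = 4.5
pos_x_3 = 10.5
pos_y_3 = 11.5
pos_z_3 = 14
height_3 = 5.5
pos_x_4 = 8
pos_y_4 = 4
radius_4 = 4
height_4 = 7
pos_x_5 = 12.5
pos_y_5 = 3.5
pos_z_5 = 10.5
height_5 = 4.5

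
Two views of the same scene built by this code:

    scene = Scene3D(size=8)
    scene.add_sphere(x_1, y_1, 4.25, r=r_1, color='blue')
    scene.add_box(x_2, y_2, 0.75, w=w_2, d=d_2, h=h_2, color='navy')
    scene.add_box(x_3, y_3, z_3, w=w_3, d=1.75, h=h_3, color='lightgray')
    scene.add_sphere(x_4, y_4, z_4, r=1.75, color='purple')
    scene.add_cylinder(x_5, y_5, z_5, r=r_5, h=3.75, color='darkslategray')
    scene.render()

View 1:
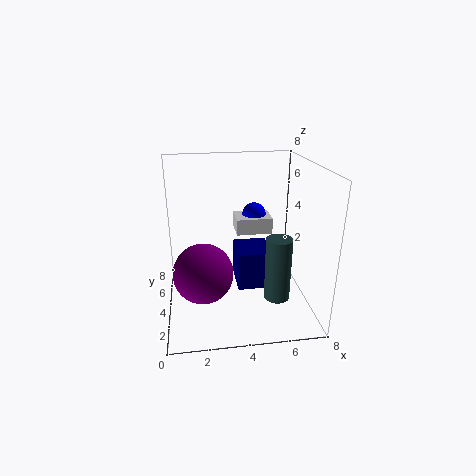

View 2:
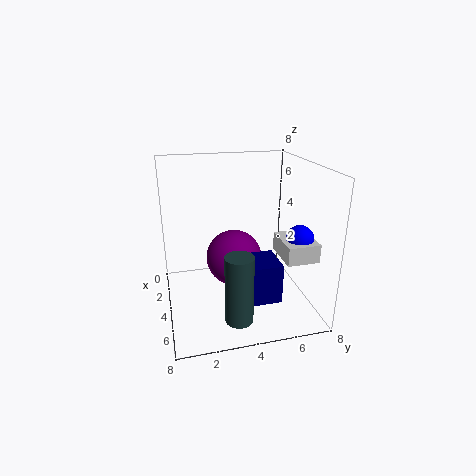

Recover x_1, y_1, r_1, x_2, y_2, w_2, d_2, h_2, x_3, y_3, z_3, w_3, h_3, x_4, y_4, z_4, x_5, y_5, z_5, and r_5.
x_1 = 5.5
y_1 = 7
r_1 = 0.75
x_2 = 4
y_2 = 3.75
w_2 = 2
d_2 = 2.25
h_2 = 2.25
x_3 = 4.25
y_3 = 6
z_3 = 3.25
w_3 = 2.25
h_3 = 1
x_4 = 2
y_4 = 4.25
z_4 = 1.75
x_5 = 6.25
y_5 = 3.5
z_5 = 0.25
r_5 = 0.75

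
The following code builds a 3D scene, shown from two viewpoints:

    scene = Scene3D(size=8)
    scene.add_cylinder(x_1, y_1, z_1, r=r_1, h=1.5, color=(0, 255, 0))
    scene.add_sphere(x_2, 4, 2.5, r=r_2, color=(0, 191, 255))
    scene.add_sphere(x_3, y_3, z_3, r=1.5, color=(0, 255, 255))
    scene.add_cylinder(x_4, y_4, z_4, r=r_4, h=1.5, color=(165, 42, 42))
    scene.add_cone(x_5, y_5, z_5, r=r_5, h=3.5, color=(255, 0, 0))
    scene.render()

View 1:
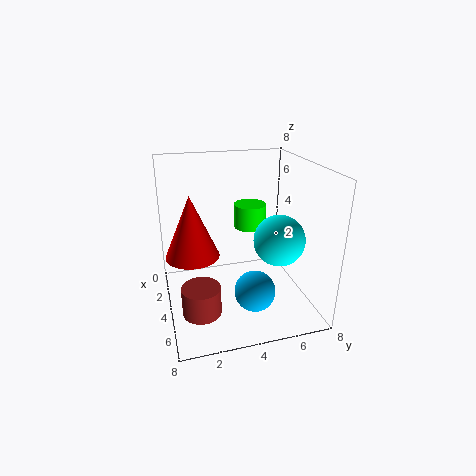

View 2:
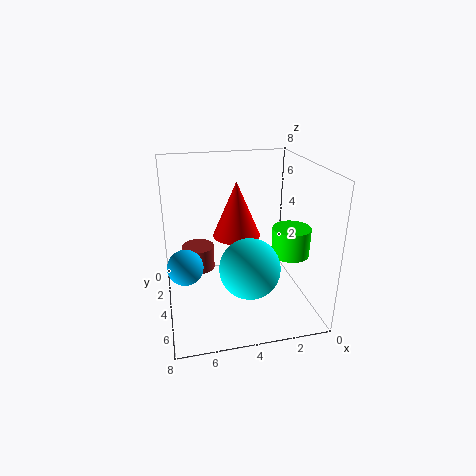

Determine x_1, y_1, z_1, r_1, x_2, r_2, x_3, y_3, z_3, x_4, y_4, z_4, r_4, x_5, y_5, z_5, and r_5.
x_1 = 1.5; y_1 = 5.5; z_1 = 3.5; r_1 = 1; x_2 = 7; r_2 = 1; x_3 = 4; y_3 = 6.5; z_3 = 3.5; x_4 = 6; y_4 = 1.5; z_4 = 1; r_4 = 1; x_5 = 3.5; y_5 = 1.5; z_5 = 3; r_5 = 1.5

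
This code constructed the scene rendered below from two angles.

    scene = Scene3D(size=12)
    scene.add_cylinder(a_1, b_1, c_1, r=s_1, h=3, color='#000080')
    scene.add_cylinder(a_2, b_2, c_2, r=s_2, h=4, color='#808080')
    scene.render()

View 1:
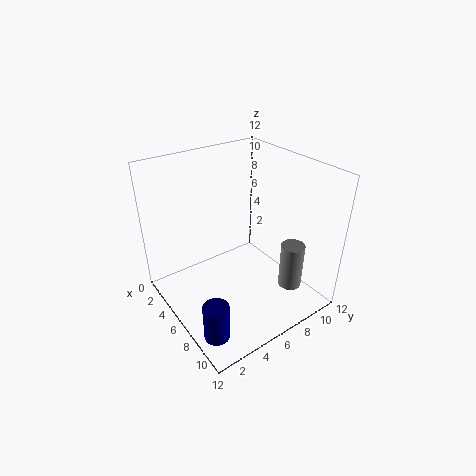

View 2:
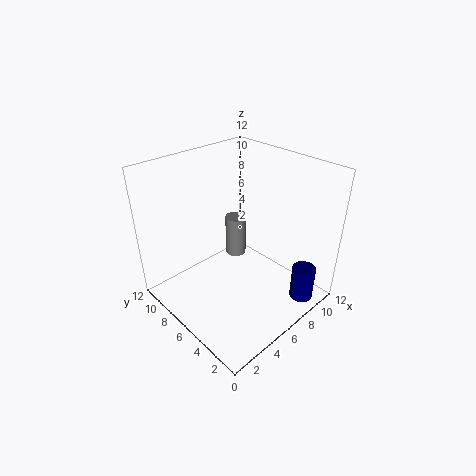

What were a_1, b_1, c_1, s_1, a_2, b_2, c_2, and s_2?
a_1 = 9.5
b_1 = 1.5
c_1 = 0.5
s_1 = 1
a_2 = 9
b_2 = 9.5
c_2 = 1.5
s_2 = 1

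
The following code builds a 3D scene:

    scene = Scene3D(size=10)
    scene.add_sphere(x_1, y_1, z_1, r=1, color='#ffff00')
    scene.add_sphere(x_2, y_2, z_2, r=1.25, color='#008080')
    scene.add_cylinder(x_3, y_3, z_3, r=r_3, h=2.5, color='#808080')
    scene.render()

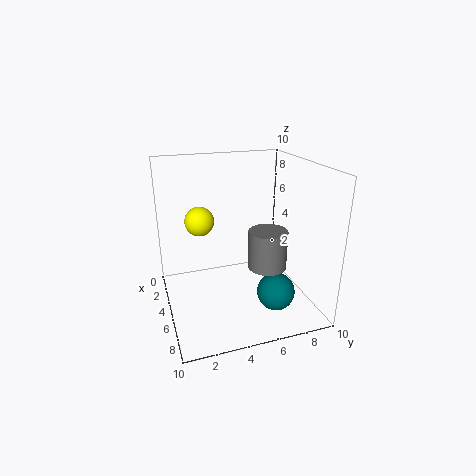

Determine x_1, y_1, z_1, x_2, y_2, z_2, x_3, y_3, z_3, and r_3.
x_1 = 4.25; y_1 = 2.5; z_1 = 6.25; x_2 = 7.75; y_2 = 6.75; z_2 = 2; x_3 = 7.25; y_3 = 6.25; z_3 = 3.75; r_3 = 1.25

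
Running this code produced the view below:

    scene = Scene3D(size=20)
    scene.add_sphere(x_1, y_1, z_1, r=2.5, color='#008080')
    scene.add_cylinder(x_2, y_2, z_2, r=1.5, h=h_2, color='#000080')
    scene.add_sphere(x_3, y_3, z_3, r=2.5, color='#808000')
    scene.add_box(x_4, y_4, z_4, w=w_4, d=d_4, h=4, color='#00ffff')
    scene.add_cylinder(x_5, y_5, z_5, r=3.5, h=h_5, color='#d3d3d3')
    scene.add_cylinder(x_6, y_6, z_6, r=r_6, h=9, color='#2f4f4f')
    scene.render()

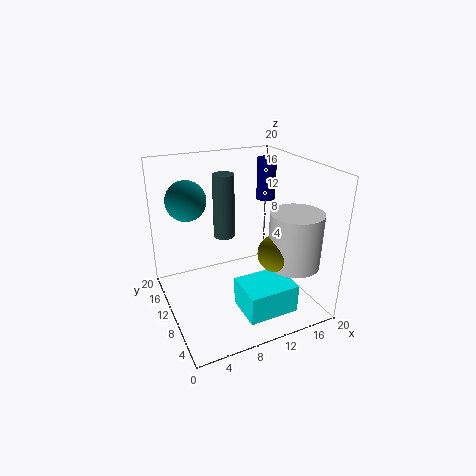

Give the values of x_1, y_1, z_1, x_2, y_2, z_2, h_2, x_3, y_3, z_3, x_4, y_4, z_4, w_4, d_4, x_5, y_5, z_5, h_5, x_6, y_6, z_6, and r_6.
x_1 = 3
y_1 = 10
z_1 = 16.5
x_2 = 18
y_2 = 16.5
z_2 = 12.5
h_2 = 6.5
x_3 = 13.5
y_3 = 5.5
z_3 = 9
x_4 = 8.5
y_4 = 2.5
z_4 = 1
w_4 = 7
d_4 = 5.5
x_5 = 16
y_5 = 5
z_5 = 7
h_5 = 7.5
x_6 = 9
y_6 = 12.5
z_6 = 9.5
r_6 = 1.5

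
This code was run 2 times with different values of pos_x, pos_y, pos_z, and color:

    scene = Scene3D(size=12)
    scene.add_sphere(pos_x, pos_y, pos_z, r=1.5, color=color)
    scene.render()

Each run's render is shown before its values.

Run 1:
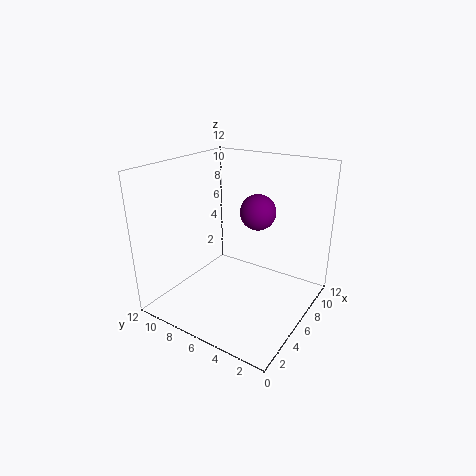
pos_x = 7.5
pos_y = 5
pos_z = 8
color = 'purple'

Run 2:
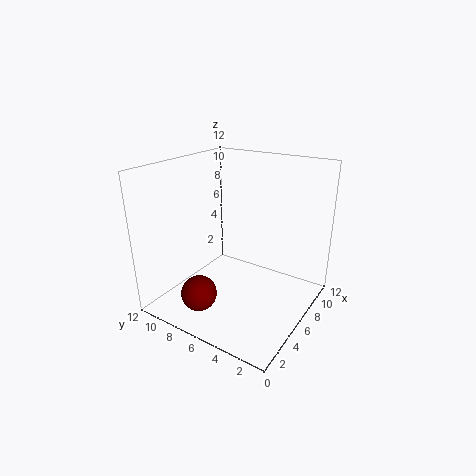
pos_x = 3
pos_y = 8
pos_z = 1.5
color = 'maroon'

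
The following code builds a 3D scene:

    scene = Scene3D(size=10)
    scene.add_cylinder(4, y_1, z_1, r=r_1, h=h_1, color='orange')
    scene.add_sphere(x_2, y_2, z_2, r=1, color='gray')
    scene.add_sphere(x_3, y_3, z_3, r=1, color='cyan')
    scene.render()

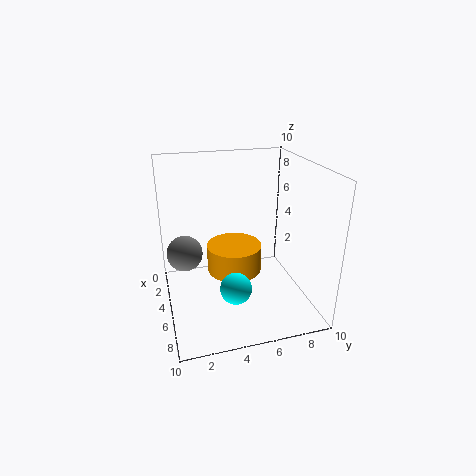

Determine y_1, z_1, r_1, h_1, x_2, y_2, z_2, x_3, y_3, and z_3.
y_1 = 5, z_1 = 2, r_1 = 2, h_1 = 2, x_2 = 8, y_2 = 1, z_2 = 6, x_3 = 8, y_3 = 4, z_3 = 3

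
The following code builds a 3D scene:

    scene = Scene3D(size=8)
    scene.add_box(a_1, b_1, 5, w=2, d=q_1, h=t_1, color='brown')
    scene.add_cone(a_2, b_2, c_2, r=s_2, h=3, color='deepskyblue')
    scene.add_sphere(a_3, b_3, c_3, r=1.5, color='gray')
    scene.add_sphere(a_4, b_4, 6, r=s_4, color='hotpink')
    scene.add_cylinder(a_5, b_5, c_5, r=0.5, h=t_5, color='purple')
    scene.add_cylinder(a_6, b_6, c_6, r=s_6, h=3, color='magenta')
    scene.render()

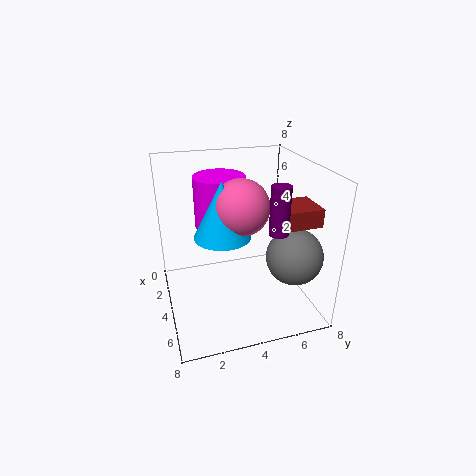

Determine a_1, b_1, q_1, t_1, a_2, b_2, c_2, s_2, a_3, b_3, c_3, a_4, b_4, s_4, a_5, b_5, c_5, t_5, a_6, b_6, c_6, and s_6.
a_1 = 4
b_1 = 6
q_1 = 2
t_1 = 1
a_2 = 4.5
b_2 = 3
c_2 = 4.5
s_2 = 1.5
a_3 = 6
b_3 = 6.5
c_3 = 3.5
a_4 = 4.5
b_4 = 4
s_4 = 1.5
a_5 = 6
b_5 = 5.5
c_5 = 5
t_5 = 2.5
a_6 = 2
b_6 = 3.5
c_6 = 4
s_6 = 1.5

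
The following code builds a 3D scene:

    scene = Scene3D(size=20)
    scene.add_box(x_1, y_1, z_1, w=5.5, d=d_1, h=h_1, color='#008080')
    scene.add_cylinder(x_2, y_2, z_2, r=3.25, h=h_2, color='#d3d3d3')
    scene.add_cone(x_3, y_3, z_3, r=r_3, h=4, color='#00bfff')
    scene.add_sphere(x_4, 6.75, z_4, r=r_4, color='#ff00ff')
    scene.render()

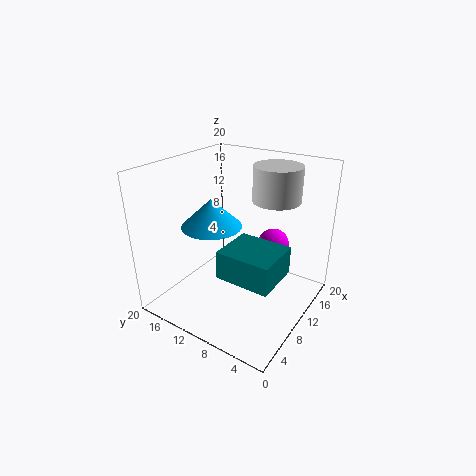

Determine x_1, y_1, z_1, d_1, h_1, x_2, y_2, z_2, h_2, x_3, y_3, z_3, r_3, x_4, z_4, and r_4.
x_1 = 0.75
y_1 = 0.5
z_1 = 10
d_1 = 6.25
h_1 = 3.25
x_2 = 13.25
y_2 = 6
z_2 = 15.25
h_2 = 4.75
x_3 = 9
y_3 = 13.75
z_3 = 11.25
r_3 = 4.25
x_4 = 14.5
z_4 = 8
r_4 = 2.25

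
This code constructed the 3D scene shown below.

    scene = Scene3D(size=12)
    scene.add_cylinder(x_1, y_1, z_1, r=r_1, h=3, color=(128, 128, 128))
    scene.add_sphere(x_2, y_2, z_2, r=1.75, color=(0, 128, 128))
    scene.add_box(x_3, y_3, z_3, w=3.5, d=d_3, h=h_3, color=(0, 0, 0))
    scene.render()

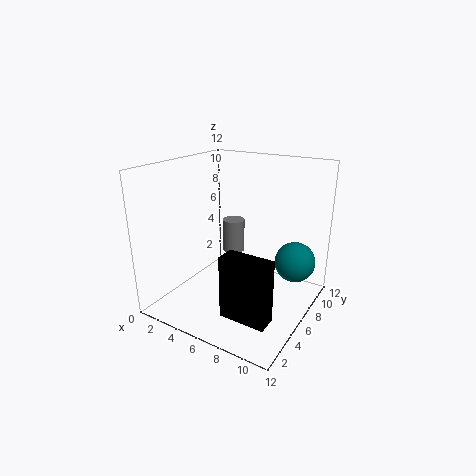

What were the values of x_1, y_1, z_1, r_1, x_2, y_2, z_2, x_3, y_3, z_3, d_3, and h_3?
x_1 = 4; y_1 = 8.5; z_1 = 3.5; r_1 = 1; x_2 = 10; y_2 = 9; z_2 = 3.5; x_3 = 7.5; y_3 = 1; z_3 = 2; d_3 = 1.5; h_3 = 4.75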